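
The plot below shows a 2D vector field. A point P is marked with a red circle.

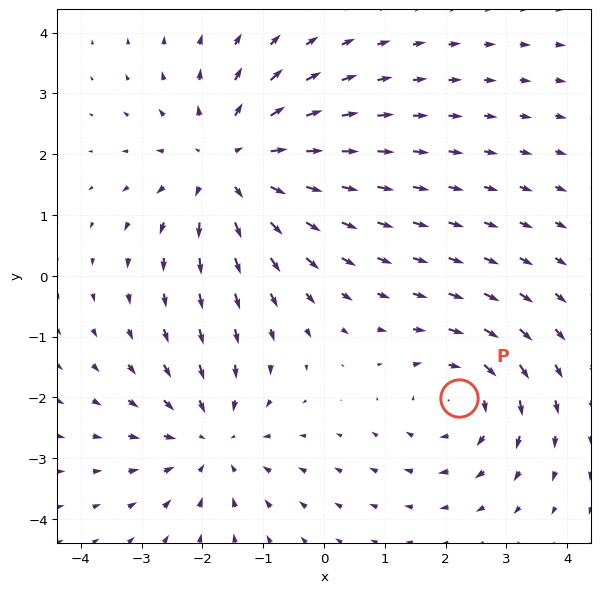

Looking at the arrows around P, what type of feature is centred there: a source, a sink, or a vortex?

vortex

At P (2.2, -2.0) the arrows circulate clockwise. Divergence ≈0, curl about -3 — near-zero divergence with nonzero curl is a vortex.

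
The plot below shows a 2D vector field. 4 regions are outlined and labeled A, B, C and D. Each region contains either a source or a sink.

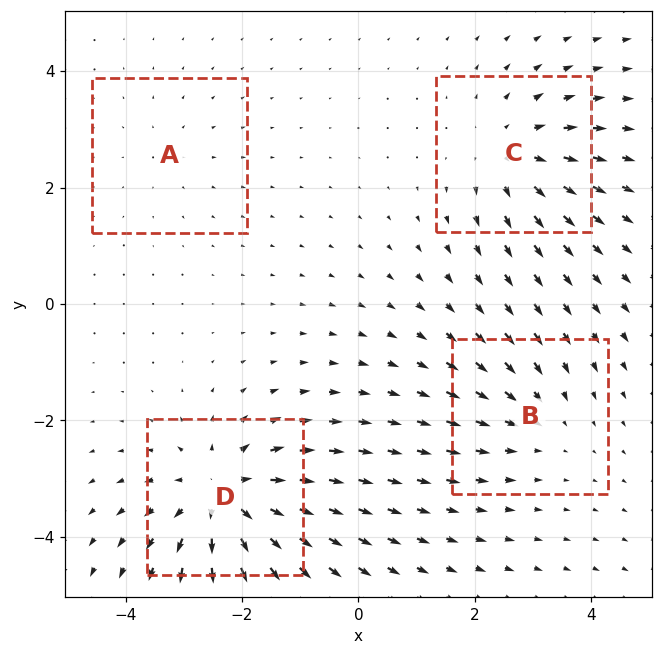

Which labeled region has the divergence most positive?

D

Divergence at each region's feature centre — A: about +2, B: about -3, C: about +5, D: about +7. Region D is most positive.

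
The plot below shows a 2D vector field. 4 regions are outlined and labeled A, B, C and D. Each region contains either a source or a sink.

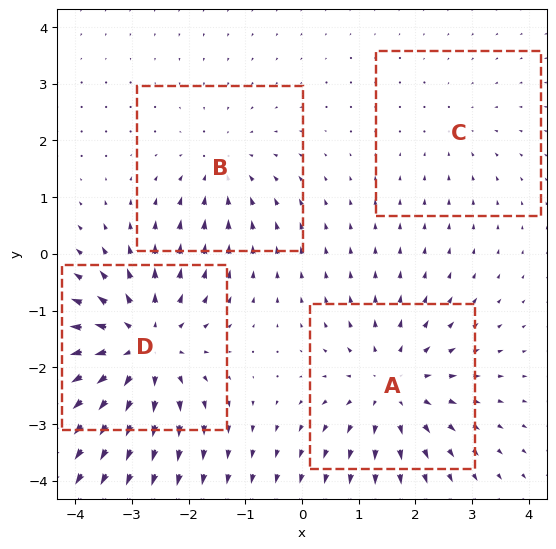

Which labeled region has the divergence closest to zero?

C

Divergence at each region's feature centre — A: about +4, B: about -3, C: about -2, D: about +6. Region C is closest to zero.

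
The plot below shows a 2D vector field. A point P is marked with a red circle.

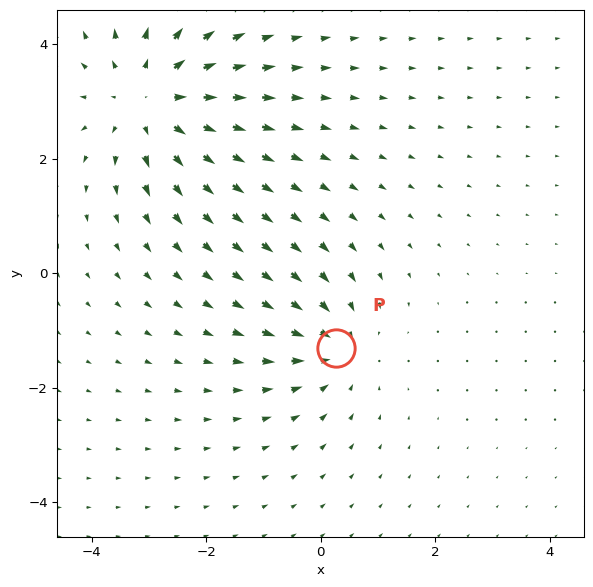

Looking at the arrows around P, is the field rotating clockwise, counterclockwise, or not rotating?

not rotating

Near P at (0.3, -1.3) the arrows show no circulation. The curl there is ≈0.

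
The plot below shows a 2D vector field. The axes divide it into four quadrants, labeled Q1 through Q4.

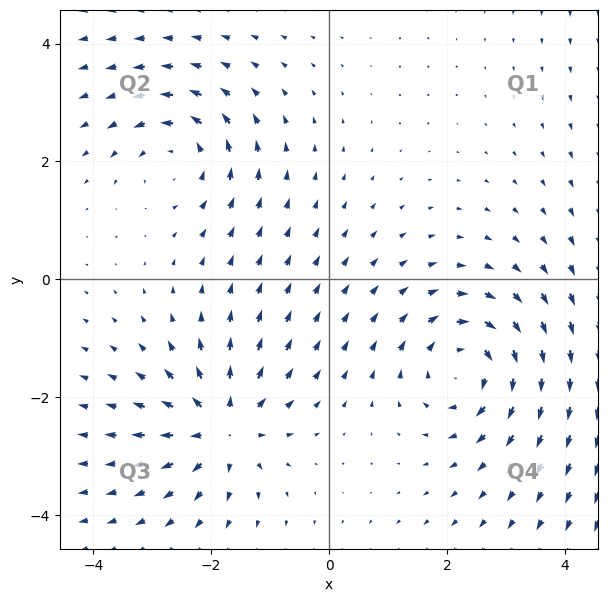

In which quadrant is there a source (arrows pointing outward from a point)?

The source sits at approximately (-1.8, -2.5), which lies in quadrant Q3. The divergence there is about +5, positive as expected for a source.

Q3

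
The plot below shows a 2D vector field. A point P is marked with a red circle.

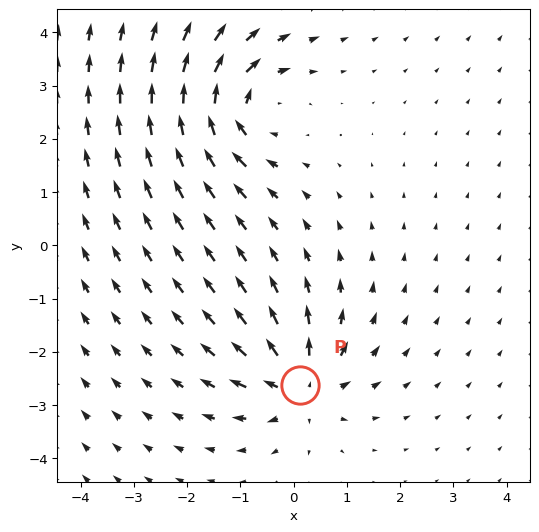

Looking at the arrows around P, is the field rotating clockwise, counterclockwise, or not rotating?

Near P at (0.1, -2.6) the arrows show no circulation. The curl there is ≈0.

not rotating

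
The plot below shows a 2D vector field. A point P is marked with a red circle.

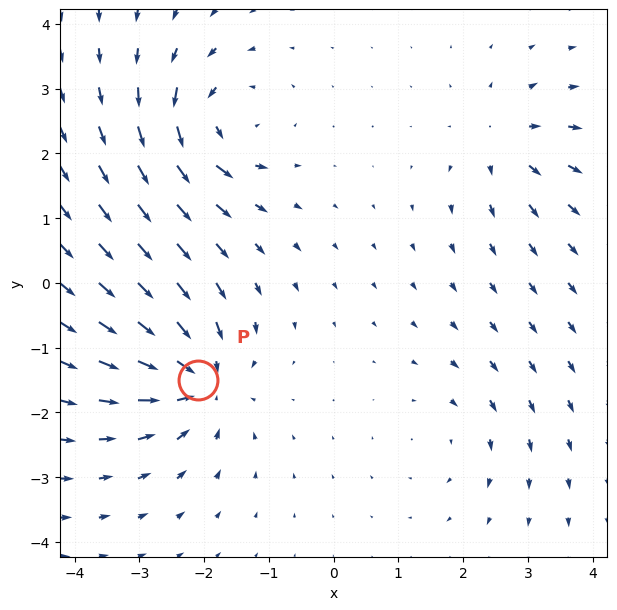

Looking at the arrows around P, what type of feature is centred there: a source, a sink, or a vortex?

sink

At P (-2.1, -1.5) the arrows converge inward. Divergence about -6, curl ≈0 — negative divergence with near-zero curl is a sink.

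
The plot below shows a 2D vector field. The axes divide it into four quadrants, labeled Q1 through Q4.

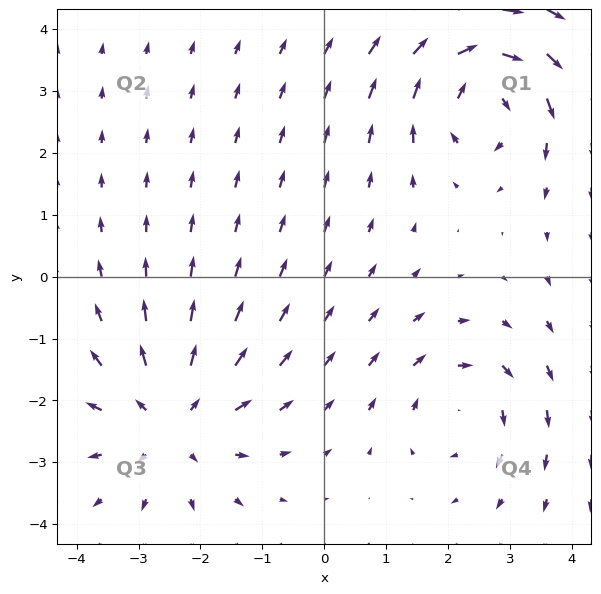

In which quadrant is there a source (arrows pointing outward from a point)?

The source sits at approximately (-2.5, -2.3), which lies in quadrant Q3. The divergence there is about +4, positive as expected for a source.

Q3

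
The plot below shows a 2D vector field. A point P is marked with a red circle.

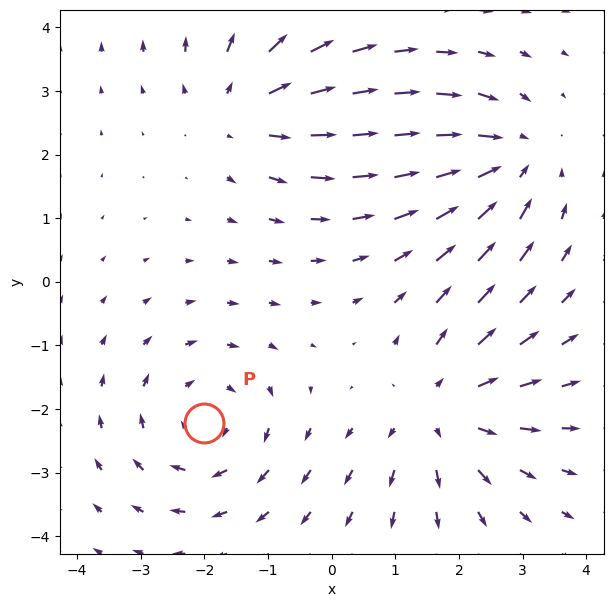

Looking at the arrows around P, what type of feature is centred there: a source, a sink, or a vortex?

vortex

At P (-2.0, -2.2) the arrows circulate clockwise. Divergence ≈0, curl about -3 — near-zero divergence with nonzero curl is a vortex.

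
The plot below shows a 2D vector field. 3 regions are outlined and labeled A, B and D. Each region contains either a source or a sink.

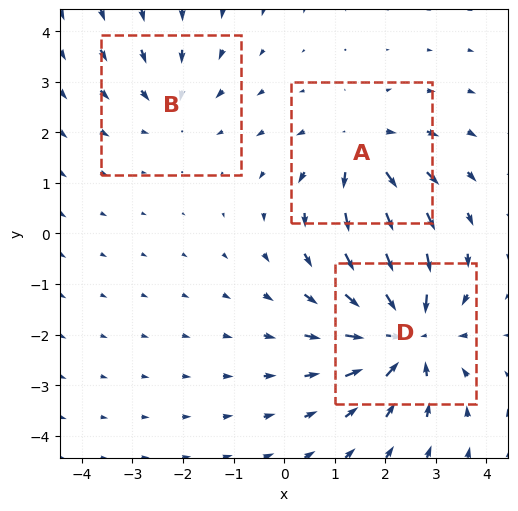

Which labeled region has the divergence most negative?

Divergence at each region's feature centre — A: about +3, B: about -2, D: about -5. Region D is most negative.

D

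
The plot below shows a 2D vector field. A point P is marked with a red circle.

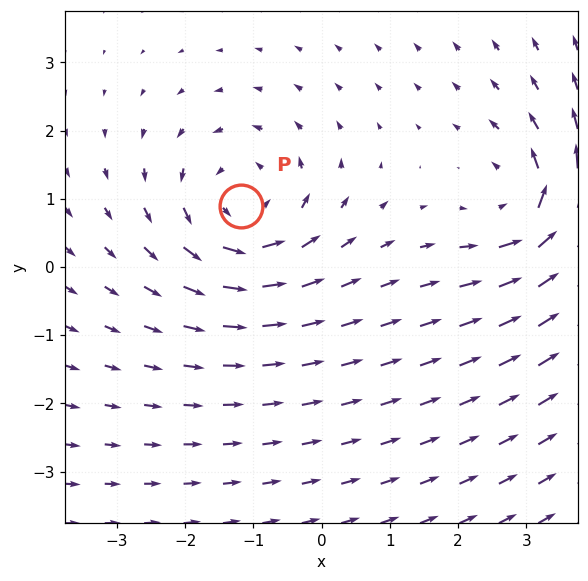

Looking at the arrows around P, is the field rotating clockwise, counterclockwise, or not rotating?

counterclockwise

Near P at (-1.2, 0.9) the arrows circulate counterclockwise. The curl (z-component) there is about +4; positive curl means counterclockwise rotation.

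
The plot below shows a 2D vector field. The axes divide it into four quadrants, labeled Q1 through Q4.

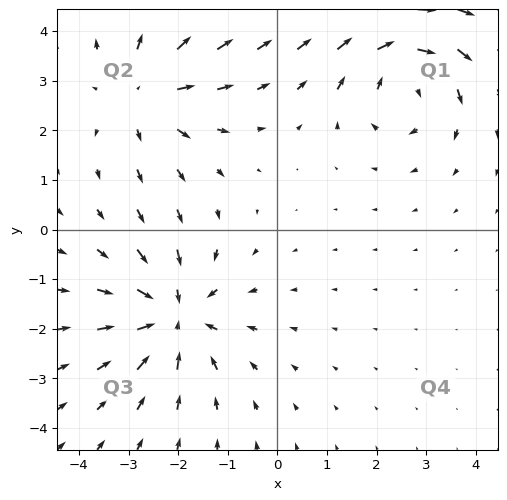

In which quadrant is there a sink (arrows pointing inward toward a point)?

Q3

The sink sits at approximately (-2.1, -1.7), which lies in quadrant Q3. The divergence there is about -4, negative as expected for a sink.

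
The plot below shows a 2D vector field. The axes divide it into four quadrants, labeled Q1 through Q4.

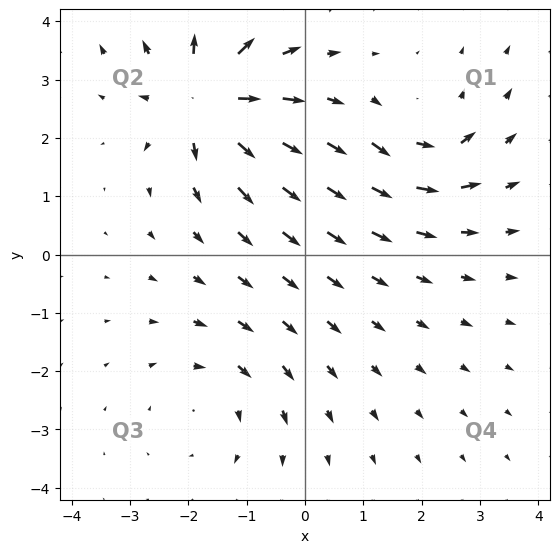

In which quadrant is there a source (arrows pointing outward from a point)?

The source sits at approximately (-1.7, 2.7), which lies in quadrant Q2. The divergence there is about +6, positive as expected for a source.

Q2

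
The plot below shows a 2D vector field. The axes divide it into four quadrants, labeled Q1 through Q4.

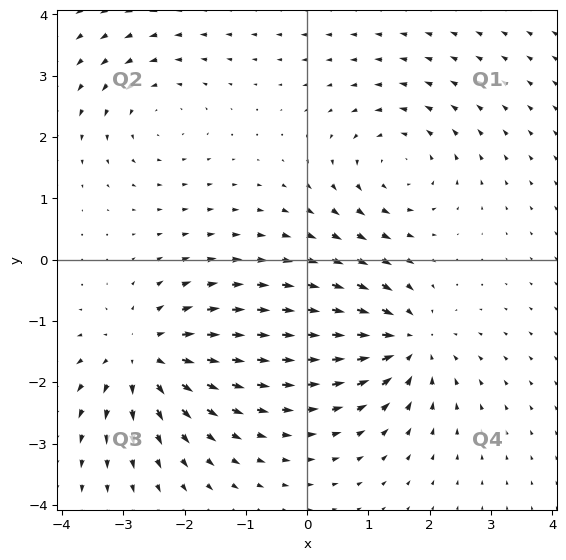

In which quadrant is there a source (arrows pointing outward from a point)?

Q3

The source sits at approximately (-2.7, -1.6), which lies in quadrant Q3. The divergence there is about +5, positive as expected for a source.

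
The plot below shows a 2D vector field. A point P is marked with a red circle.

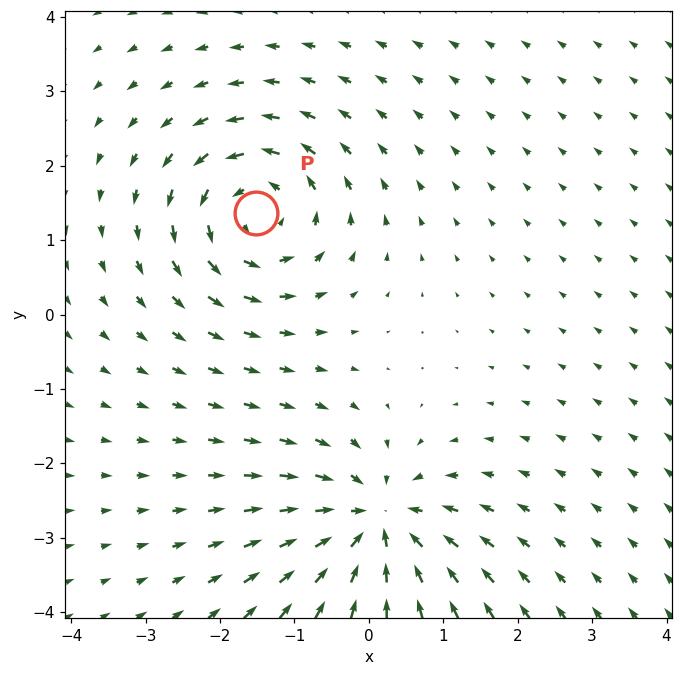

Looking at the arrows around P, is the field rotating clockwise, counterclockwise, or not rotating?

Near P at (-1.5, 1.4) the arrows circulate counterclockwise. The curl (z-component) there is about +5; positive curl means counterclockwise rotation.

counterclockwise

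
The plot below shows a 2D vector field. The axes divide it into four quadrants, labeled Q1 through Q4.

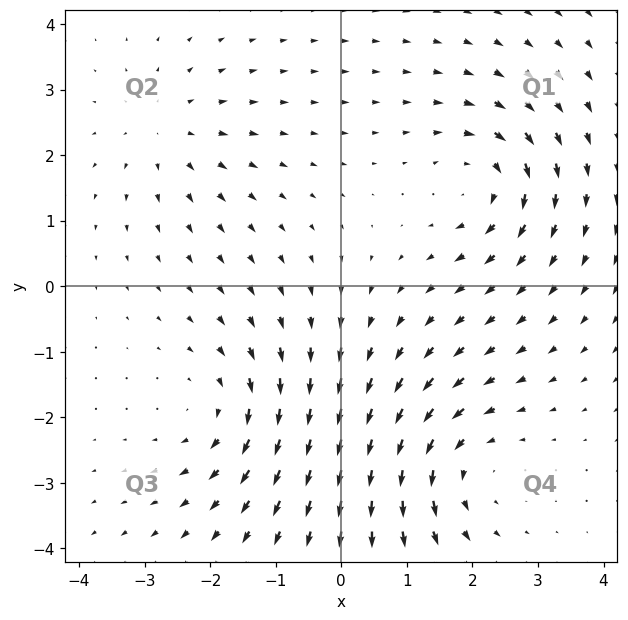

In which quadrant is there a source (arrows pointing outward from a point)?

Q2

The source sits at approximately (-2.7, 2.4), which lies in quadrant Q2. The divergence there is about +2, positive as expected for a source.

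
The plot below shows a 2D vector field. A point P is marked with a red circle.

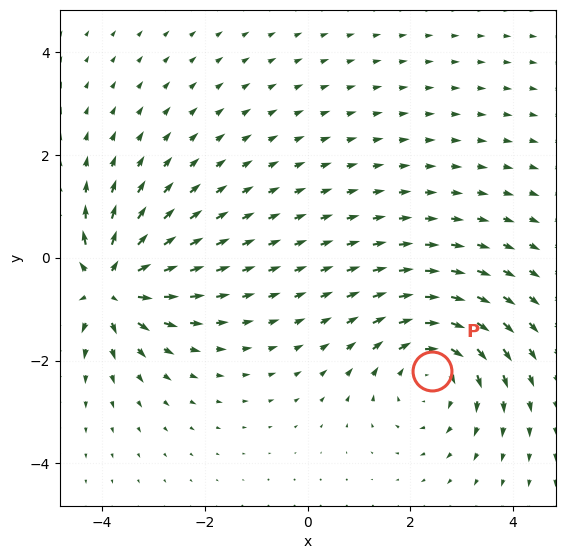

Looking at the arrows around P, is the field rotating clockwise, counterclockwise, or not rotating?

Near P at (2.4, -2.2) the arrows circulate clockwise. The curl (z-component) there is about -4; negative curl means clockwise rotation.

clockwise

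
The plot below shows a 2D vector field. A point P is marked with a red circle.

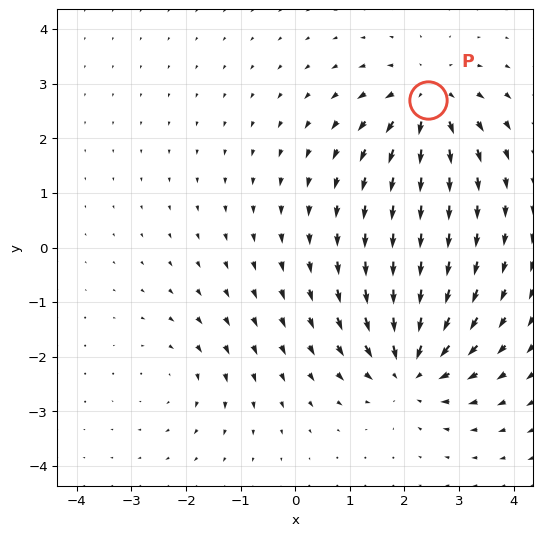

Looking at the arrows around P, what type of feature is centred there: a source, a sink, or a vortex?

At P (2.4, 2.7) the arrows spread outward. Divergence about +5, curl ≈0 — positive divergence with near-zero curl is a source.

source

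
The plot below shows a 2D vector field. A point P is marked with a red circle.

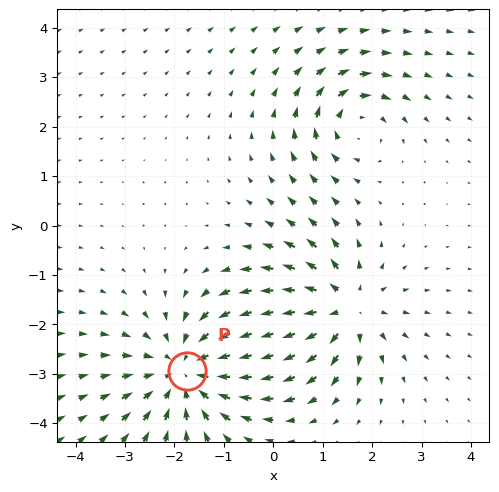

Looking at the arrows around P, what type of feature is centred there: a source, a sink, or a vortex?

sink

At P (-1.7, -2.9) the arrows converge inward. Divergence about -4, curl ≈0 — negative divergence with near-zero curl is a sink.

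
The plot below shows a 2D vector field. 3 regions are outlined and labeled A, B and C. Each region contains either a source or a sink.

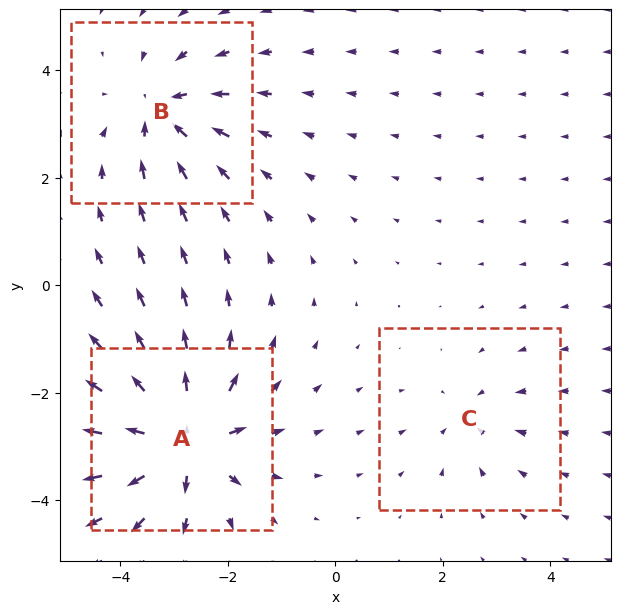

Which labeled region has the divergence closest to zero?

Divergence at each region's feature centre — A: about +6, B: about -4, C: about -2. Region C is closest to zero.

C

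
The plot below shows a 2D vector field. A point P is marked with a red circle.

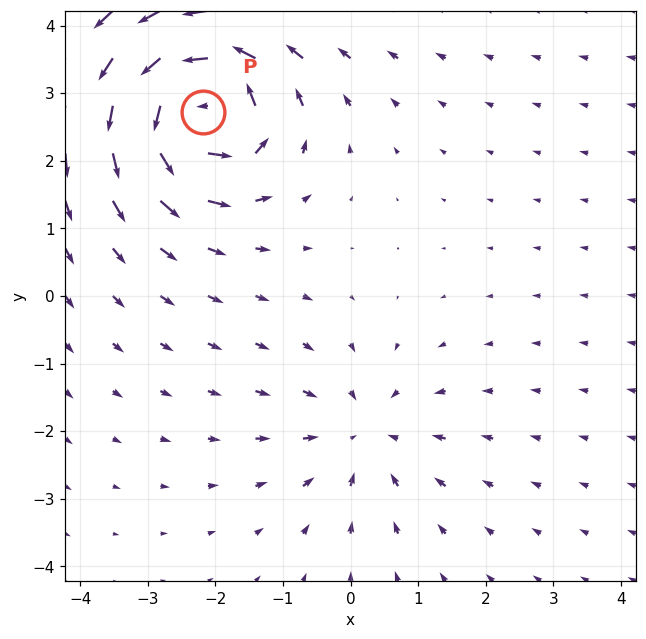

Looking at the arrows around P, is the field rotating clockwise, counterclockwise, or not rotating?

counterclockwise

Near P at (-2.2, 2.7) the arrows circulate counterclockwise. The curl (z-component) there is about +7; positive curl means counterclockwise rotation.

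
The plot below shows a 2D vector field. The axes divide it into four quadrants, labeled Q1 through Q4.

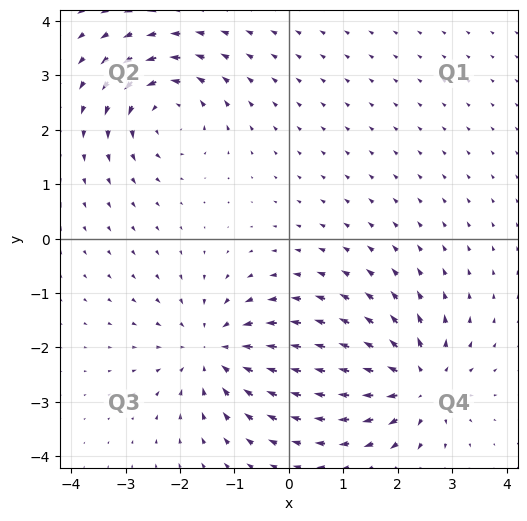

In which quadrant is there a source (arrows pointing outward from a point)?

The source sits at approximately (2.4, -2.7), which lies in quadrant Q4. The divergence there is about +5, positive as expected for a source.

Q4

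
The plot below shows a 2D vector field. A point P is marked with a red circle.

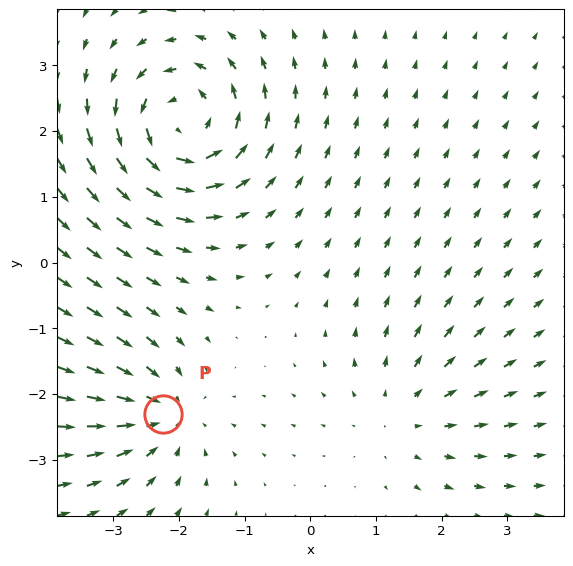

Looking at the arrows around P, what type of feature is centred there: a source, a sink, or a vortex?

At P (-2.2, -2.3) the arrows converge inward. Divergence about -3, curl ≈0 — negative divergence with near-zero curl is a sink.

sink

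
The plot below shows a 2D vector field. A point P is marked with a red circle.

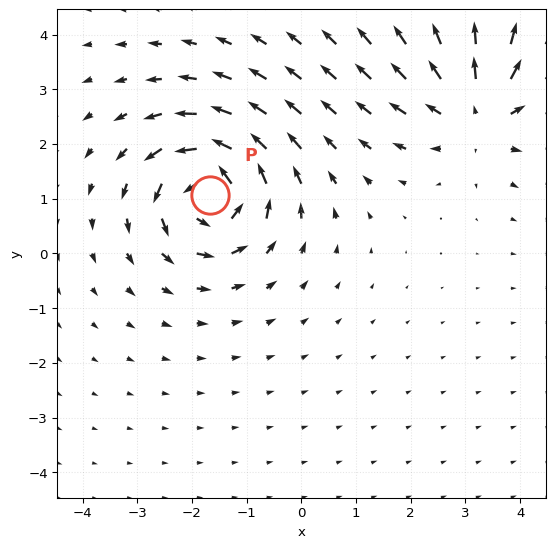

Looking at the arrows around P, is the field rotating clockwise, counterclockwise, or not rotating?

Near P at (-1.7, 1.1) the arrows circulate counterclockwise. The curl (z-component) there is about +7; positive curl means counterclockwise rotation.

counterclockwise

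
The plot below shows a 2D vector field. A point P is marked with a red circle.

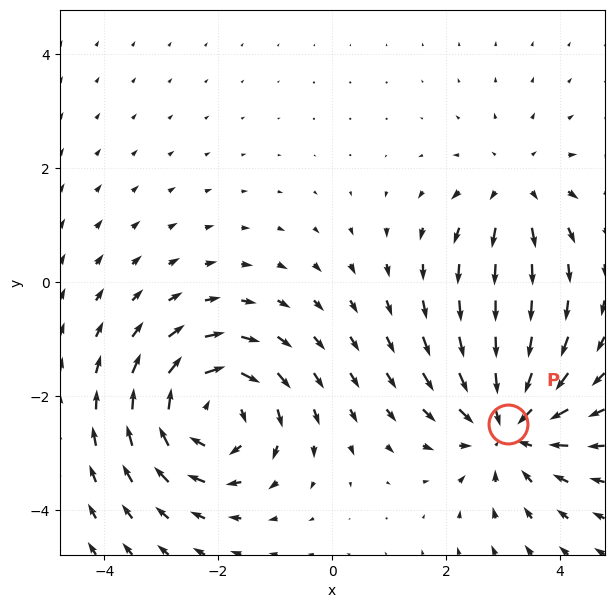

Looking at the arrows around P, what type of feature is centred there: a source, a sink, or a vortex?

sink

At P (3.1, -2.5) the arrows converge inward. Divergence about -4, curl ≈0 — negative divergence with near-zero curl is a sink.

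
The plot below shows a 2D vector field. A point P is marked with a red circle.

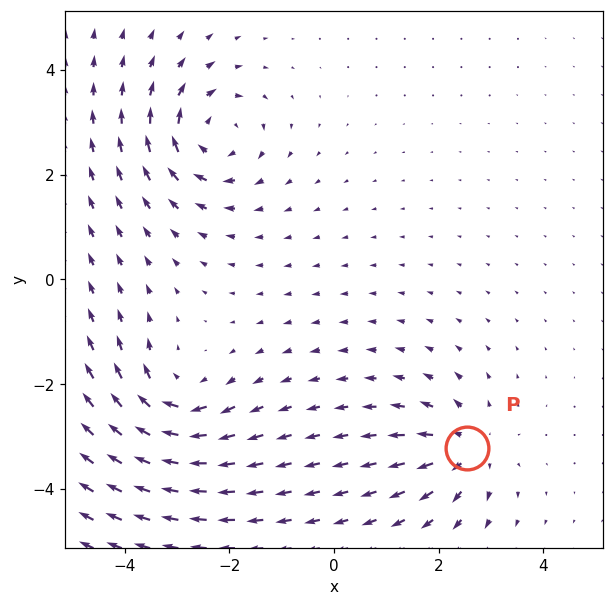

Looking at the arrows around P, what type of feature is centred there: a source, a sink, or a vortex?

source

At P (2.5, -3.2) the arrows spread outward. Divergence about +4, curl ≈0 — positive divergence with near-zero curl is a source.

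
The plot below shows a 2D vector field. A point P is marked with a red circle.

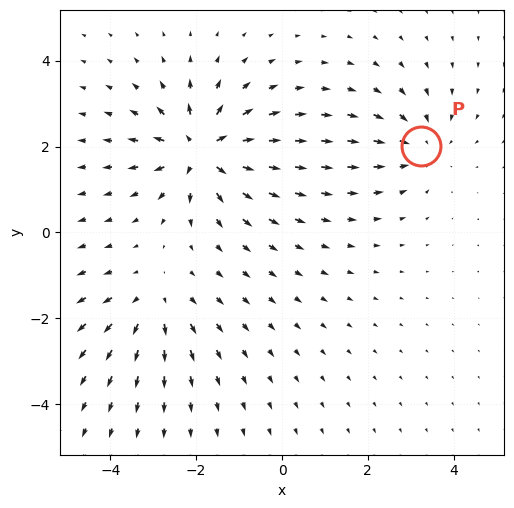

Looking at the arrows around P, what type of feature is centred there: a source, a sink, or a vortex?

sink

At P (3.2, 2.0) the arrows converge inward. Divergence about -3, curl ≈0 — negative divergence with near-zero curl is a sink.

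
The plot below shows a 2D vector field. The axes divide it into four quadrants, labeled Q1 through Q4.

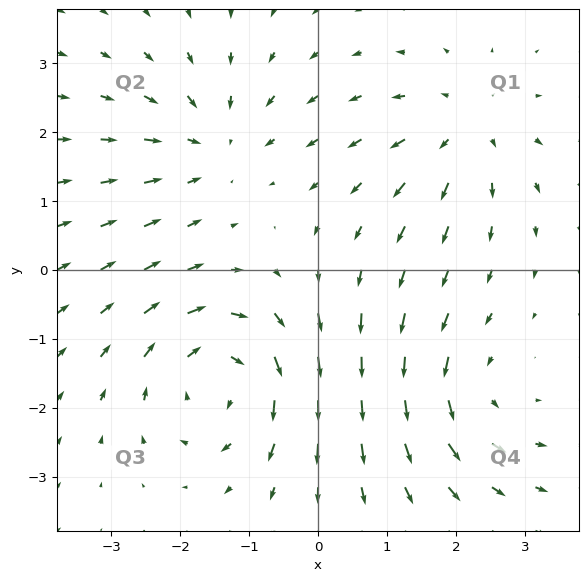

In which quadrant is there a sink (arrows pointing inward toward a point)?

Q2

The sink sits at approximately (-1.5, 1.8), which lies in quadrant Q2. The divergence there is about -3, negative as expected for a sink.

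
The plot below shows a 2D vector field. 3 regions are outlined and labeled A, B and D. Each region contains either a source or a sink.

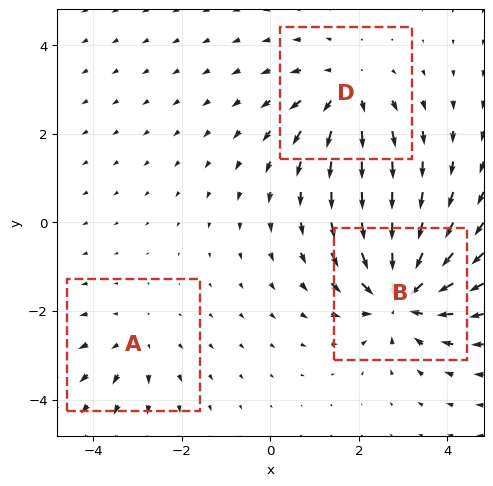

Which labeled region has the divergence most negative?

B

Divergence at each region's feature centre — A: about +2, B: about -5, D: about +3. Region B is most negative.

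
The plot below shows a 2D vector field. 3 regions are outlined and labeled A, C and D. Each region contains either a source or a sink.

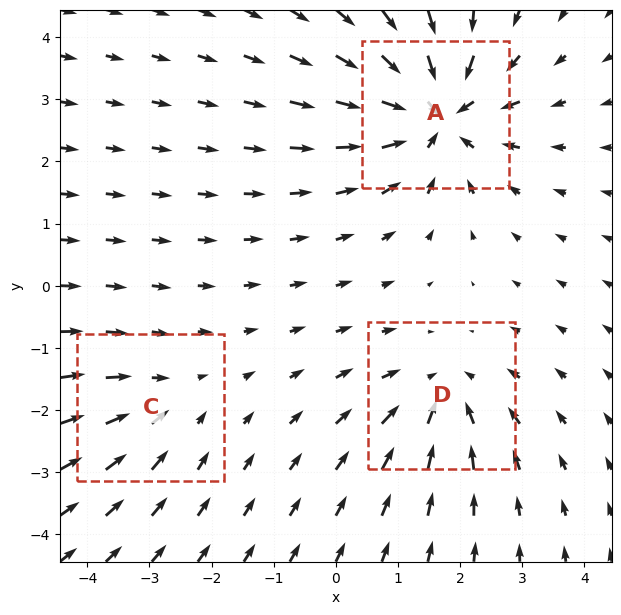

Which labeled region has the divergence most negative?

A

Divergence at each region's feature centre — A: about -5, C: about -2, D: about -3. Region A is most negative.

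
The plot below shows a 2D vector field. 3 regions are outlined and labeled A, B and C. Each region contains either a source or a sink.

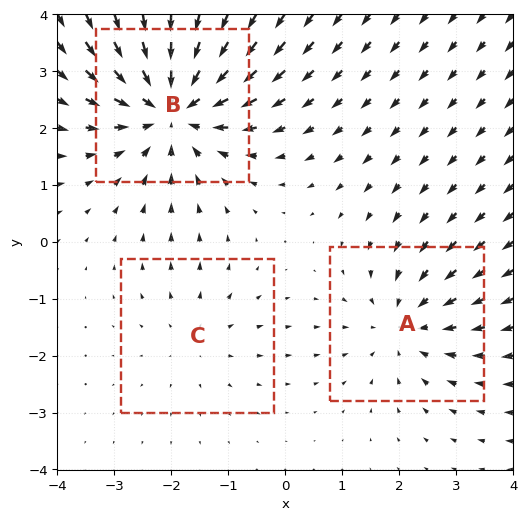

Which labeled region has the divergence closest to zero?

C

Divergence at each region's feature centre — A: about -3, B: about -5, C: about +2. Region C is closest to zero.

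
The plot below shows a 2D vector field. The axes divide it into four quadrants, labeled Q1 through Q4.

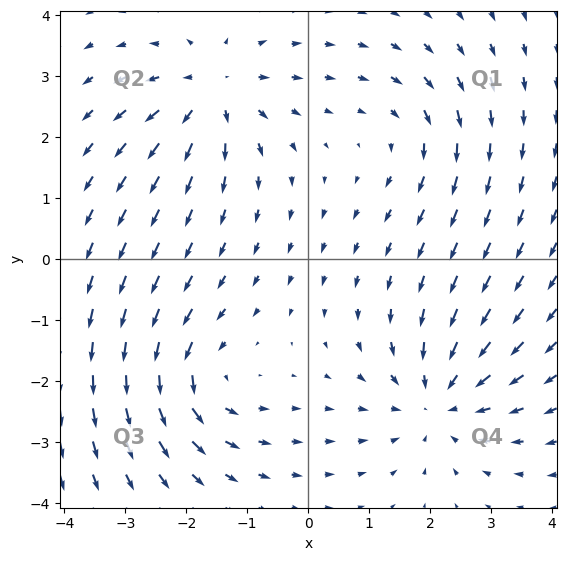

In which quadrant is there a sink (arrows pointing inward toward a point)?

Q4

The sink sits at approximately (2.1, -2.3), which lies in quadrant Q4. The divergence there is about -4, negative as expected for a sink.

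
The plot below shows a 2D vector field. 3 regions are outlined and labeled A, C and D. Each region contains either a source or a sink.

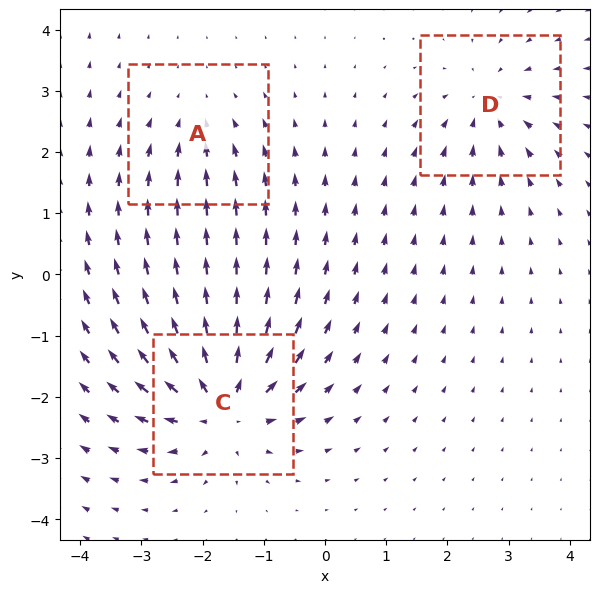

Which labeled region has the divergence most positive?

C

Divergence at each region's feature centre — A: about -2, C: about +6, D: about -4. Region C is most positive.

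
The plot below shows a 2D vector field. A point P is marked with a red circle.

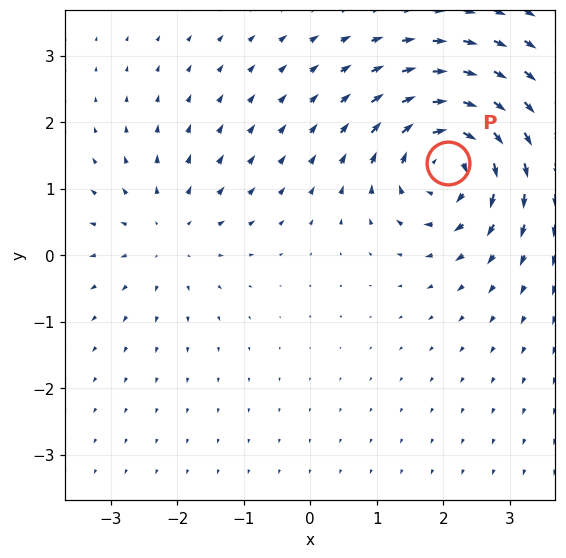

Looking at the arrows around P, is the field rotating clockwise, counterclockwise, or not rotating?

Near P at (2.1, 1.4) the arrows circulate clockwise. The curl (z-component) there is about -6; negative curl means clockwise rotation.

clockwise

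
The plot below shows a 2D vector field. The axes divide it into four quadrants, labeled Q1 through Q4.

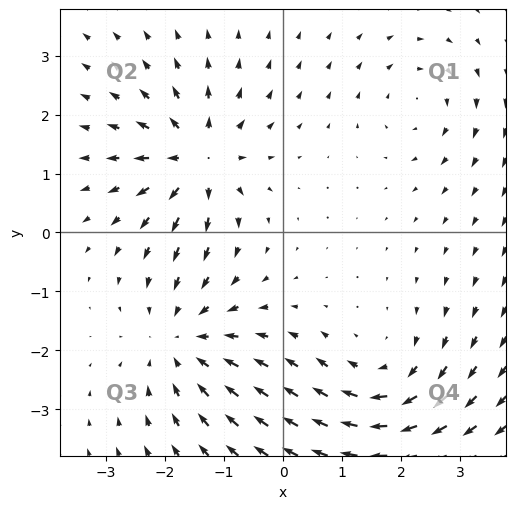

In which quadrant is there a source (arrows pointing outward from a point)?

Q2

The source sits at approximately (-1.5, 1.2), which lies in quadrant Q2. The divergence there is about +6, positive as expected for a source.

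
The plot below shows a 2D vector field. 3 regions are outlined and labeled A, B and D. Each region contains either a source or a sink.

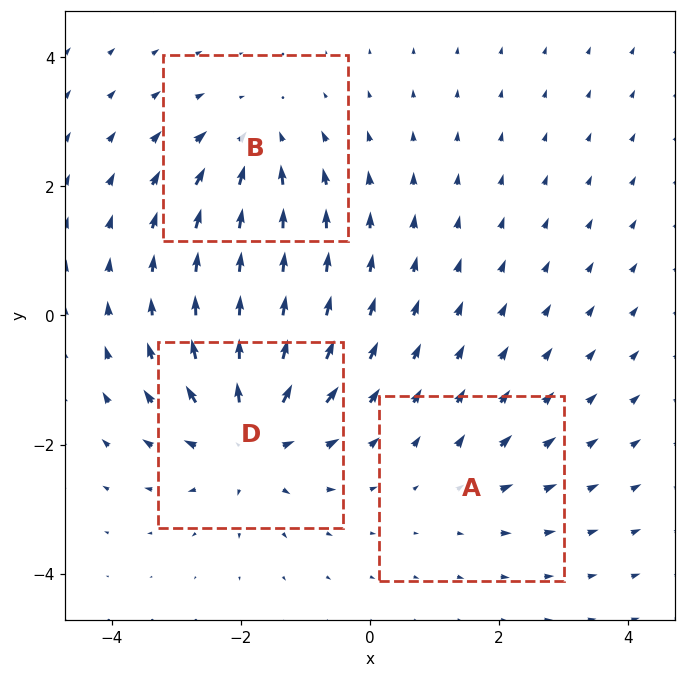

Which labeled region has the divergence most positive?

D

Divergence at each region's feature centre — A: about +2, B: about -3, D: about +5. Region D is most positive.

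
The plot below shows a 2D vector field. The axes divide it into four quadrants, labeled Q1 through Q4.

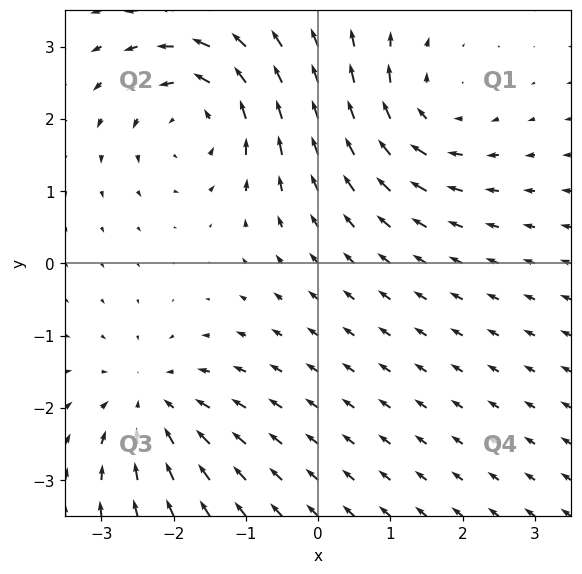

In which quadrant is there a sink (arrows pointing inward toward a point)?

Q3

The sink sits at approximately (-2.3, -1.9), which lies in quadrant Q3. The divergence there is about -3, negative as expected for a sink.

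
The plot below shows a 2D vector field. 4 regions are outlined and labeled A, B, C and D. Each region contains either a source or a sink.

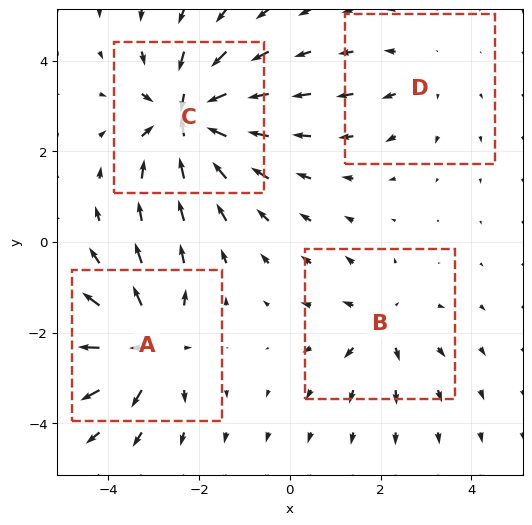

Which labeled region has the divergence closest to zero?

Divergence at each region's feature centre — A: about +6, B: about +4, C: about -7, D: about +2. Region D is closest to zero.

D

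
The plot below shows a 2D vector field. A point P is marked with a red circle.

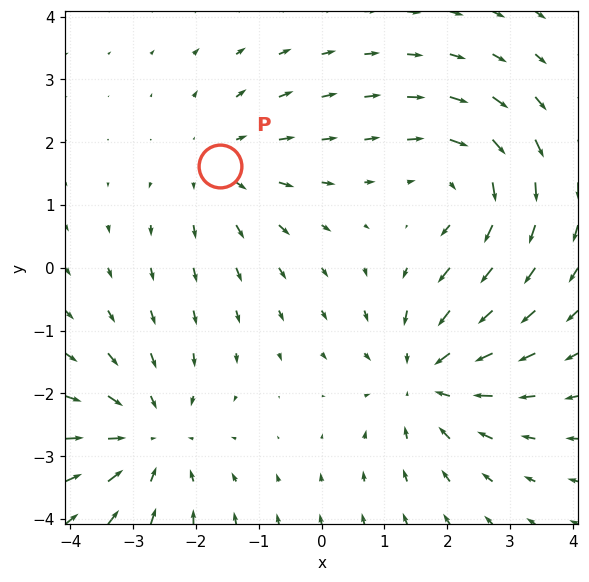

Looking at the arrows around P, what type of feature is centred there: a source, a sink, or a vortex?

At P (-1.6, 1.6) the arrows spread outward. Divergence about +3, curl ≈0 — positive divergence with near-zero curl is a source.

source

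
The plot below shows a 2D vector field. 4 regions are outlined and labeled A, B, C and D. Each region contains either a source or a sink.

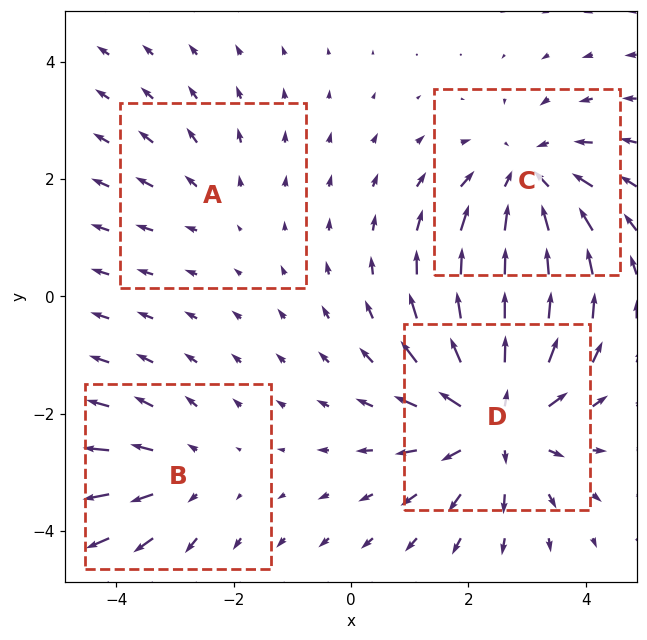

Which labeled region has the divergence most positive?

D

Divergence at each region's feature centre — A: about +2, B: about +3, C: about -4, D: about +6. Region D is most positive.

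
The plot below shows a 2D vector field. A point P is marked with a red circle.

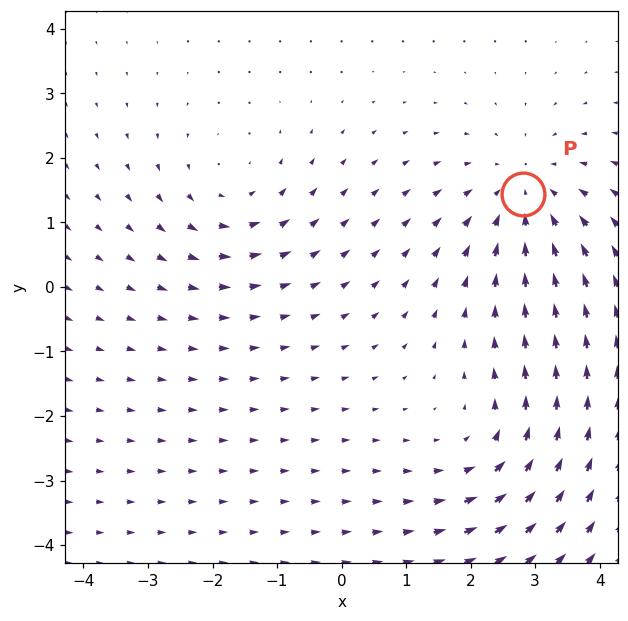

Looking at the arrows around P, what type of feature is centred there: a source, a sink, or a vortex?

At P (2.8, 1.4) the arrows converge inward. Divergence about -4, curl ≈0 — negative divergence with near-zero curl is a sink.

sink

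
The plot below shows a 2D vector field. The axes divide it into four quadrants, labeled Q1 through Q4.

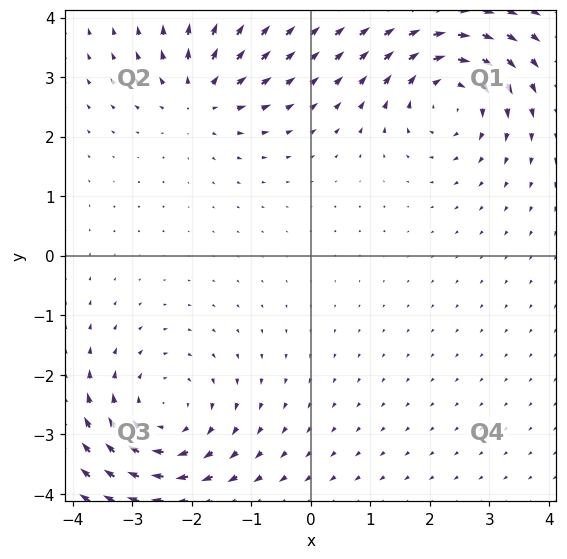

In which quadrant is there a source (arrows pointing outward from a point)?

Q2

The source sits at approximately (-1.8, 2.7), which lies in quadrant Q2. The divergence there is about +4, positive as expected for a source.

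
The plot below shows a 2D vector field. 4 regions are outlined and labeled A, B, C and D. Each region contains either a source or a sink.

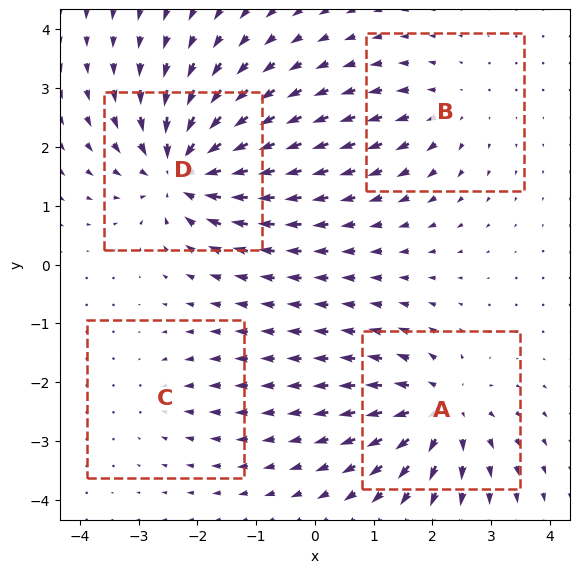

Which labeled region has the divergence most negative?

D

Divergence at each region's feature centre — A: about +6, B: about +3, C: about -2, D: about -8. Region D is most negative.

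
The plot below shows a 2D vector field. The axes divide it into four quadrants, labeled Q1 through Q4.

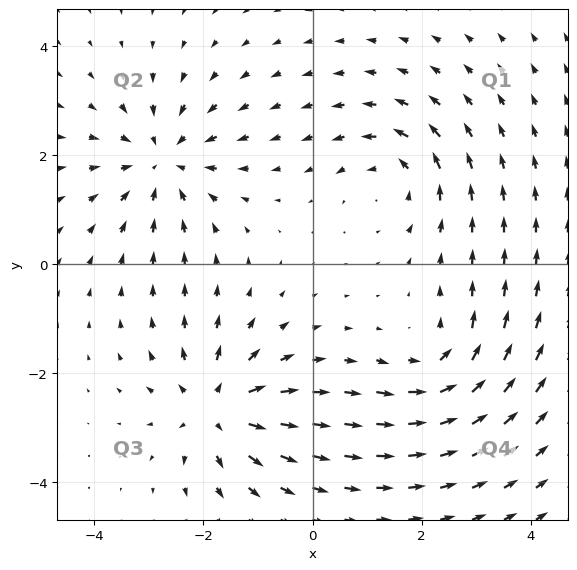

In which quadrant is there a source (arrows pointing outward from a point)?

The source sits at approximately (-1.7, -2.6), which lies in quadrant Q3. The divergence there is about +5, positive as expected for a source.

Q3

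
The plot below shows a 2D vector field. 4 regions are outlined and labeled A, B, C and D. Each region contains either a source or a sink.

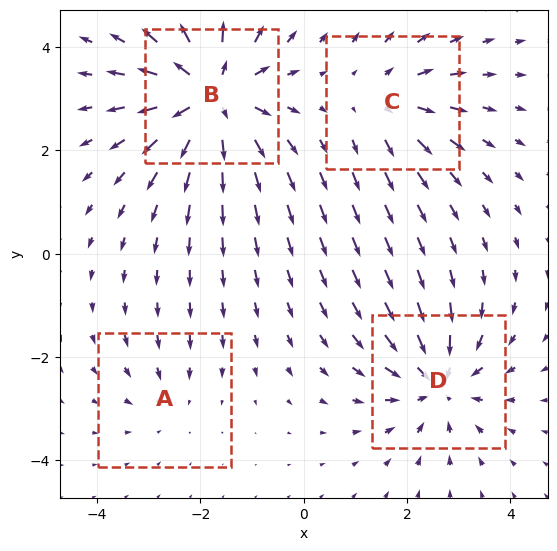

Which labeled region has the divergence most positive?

Divergence at each region's feature centre — A: about -2, B: about +7, C: about +3, D: about -5. Region B is most positive.

B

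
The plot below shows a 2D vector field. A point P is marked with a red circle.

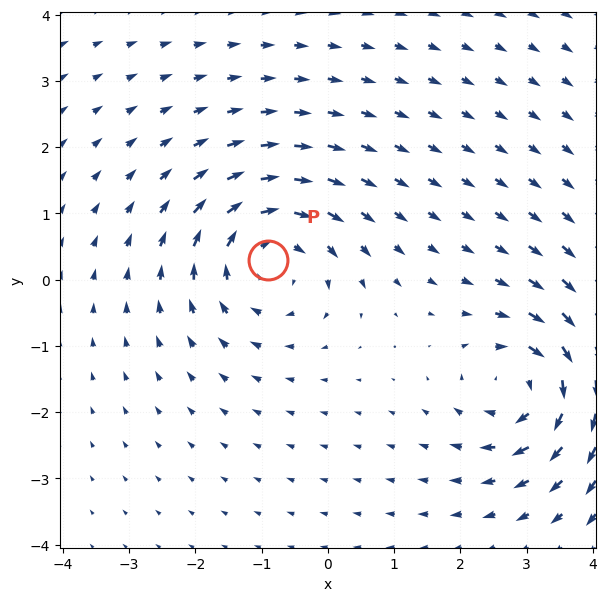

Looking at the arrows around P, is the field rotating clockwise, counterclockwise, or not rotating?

clockwise

Near P at (-0.9, 0.3) the arrows circulate clockwise. The curl (z-component) there is about -5; negative curl means clockwise rotation.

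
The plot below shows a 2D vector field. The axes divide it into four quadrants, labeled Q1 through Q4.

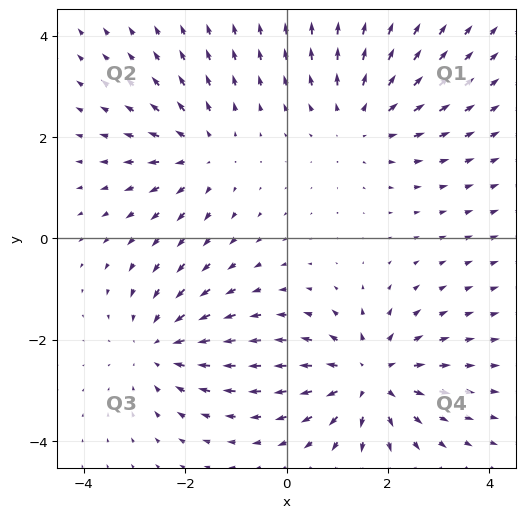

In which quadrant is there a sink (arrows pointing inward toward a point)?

The sink sits at approximately (-2.5, -2.1), which lies in quadrant Q3. The divergence there is about -3, negative as expected for a sink.

Q3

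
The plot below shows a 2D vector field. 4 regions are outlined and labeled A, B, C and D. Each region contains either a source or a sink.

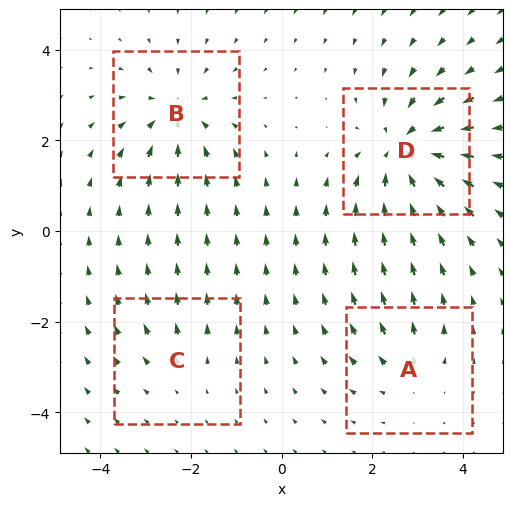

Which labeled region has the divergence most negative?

D

Divergence at each region's feature centre — A: about +3, B: about -5, C: about +2, D: about -6. Region D is most negative.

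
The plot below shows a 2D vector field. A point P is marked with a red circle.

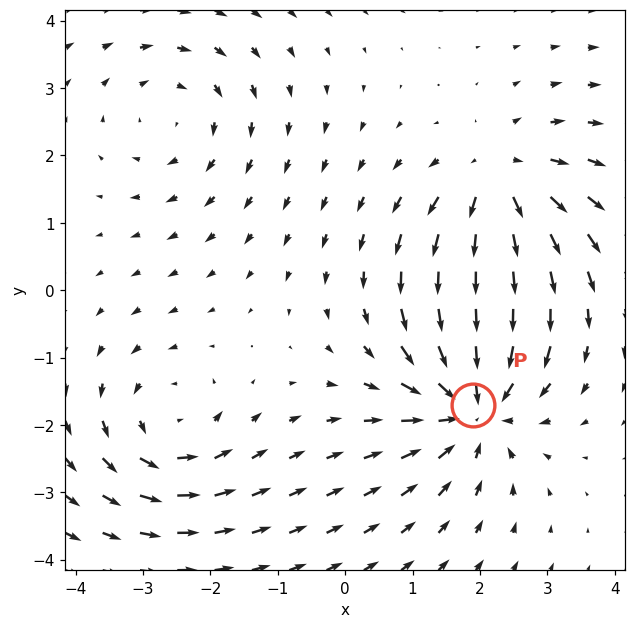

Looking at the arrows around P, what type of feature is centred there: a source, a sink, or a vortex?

At P (1.9, -1.7) the arrows converge inward. Divergence about -5, curl ≈0 — negative divergence with near-zero curl is a sink.

sink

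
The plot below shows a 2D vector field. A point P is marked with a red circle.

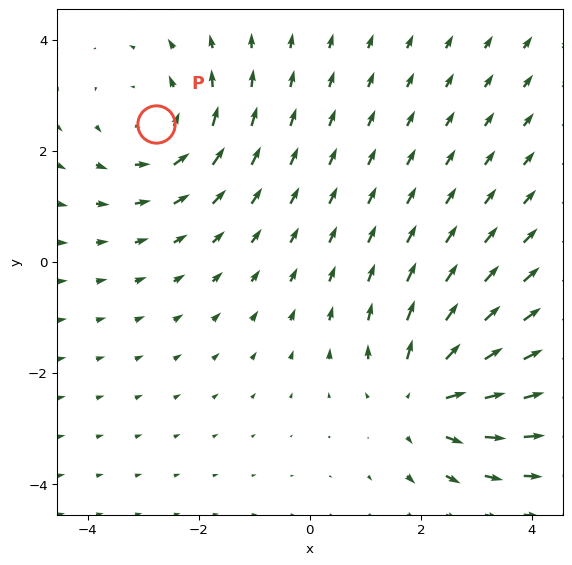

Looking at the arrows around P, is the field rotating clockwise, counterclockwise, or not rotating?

counterclockwise

Near P at (-2.8, 2.5) the arrows circulate counterclockwise. The curl (z-component) there is about +2; positive curl means counterclockwise rotation.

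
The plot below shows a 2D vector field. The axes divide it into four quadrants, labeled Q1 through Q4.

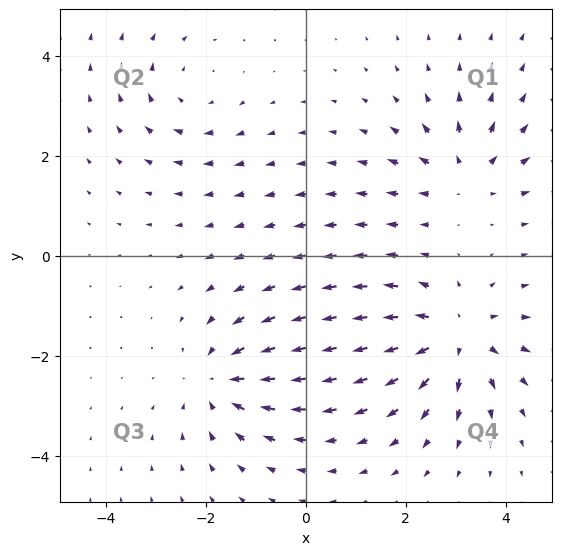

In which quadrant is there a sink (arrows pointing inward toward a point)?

The sink sits at approximately (-1.7, -2.5), which lies in quadrant Q3. The divergence there is about -4, negative as expected for a sink.

Q3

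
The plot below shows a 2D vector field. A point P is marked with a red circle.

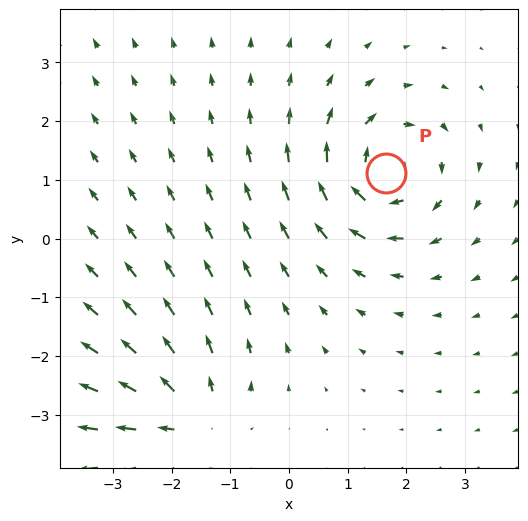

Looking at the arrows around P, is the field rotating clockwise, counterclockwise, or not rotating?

clockwise

Near P at (1.7, 1.1) the arrows circulate clockwise. The curl (z-component) there is about -5; negative curl means clockwise rotation.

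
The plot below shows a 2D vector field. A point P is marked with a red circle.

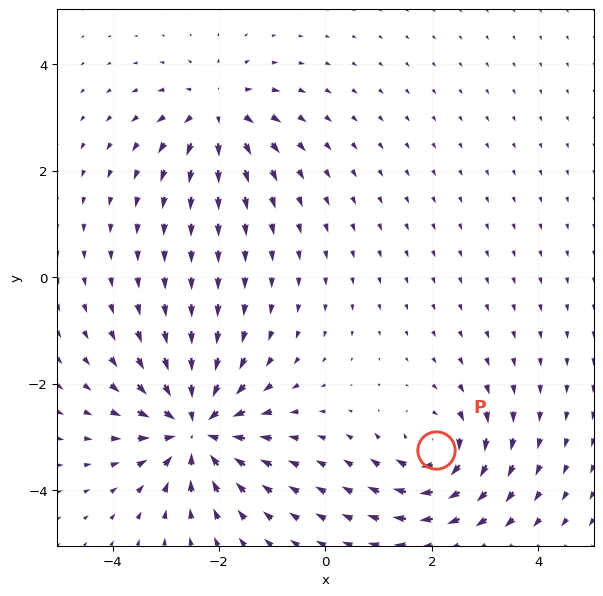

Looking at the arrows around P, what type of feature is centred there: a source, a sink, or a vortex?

At P (2.1, -3.2) the arrows circulate clockwise. Divergence ≈0, curl about -5 — near-zero divergence with nonzero curl is a vortex.

vortex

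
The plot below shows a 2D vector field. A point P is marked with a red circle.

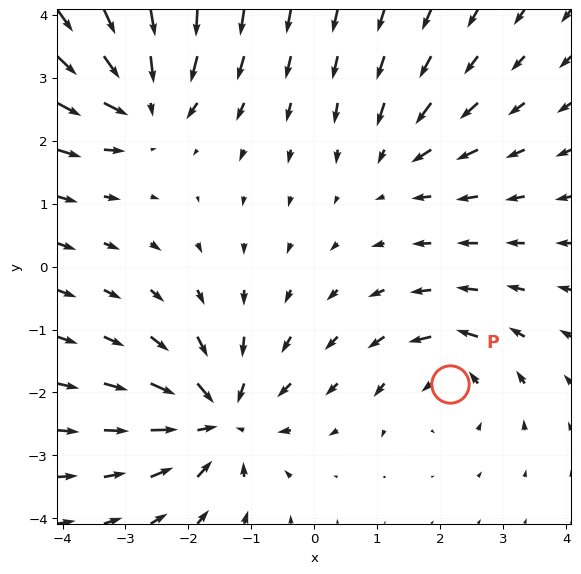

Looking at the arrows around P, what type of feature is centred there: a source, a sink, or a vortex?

At P (2.2, -1.9) the arrows circulate counterclockwise. Divergence ≈0, curl about +4 — near-zero divergence with nonzero curl is a vortex.

vortex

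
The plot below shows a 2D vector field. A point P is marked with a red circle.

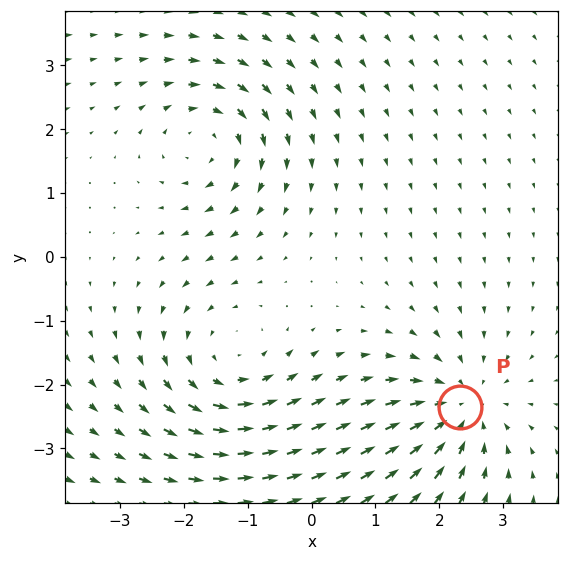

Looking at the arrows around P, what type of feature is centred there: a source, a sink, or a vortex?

At P (2.3, -2.4) the arrows converge inward. Divergence about -4, curl ≈0 — negative divergence with near-zero curl is a sink.

sink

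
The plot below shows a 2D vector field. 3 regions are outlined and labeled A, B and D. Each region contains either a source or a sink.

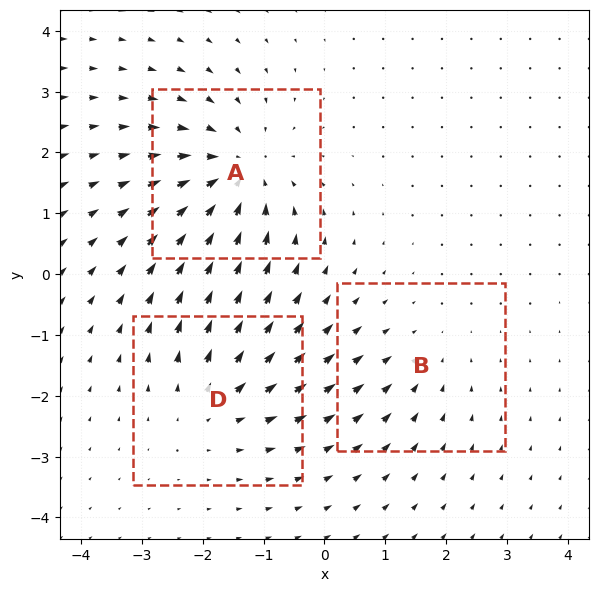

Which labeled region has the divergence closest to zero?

Divergence at each region's feature centre — A: about -4, B: about -2, D: about +3. Region B is closest to zero.

B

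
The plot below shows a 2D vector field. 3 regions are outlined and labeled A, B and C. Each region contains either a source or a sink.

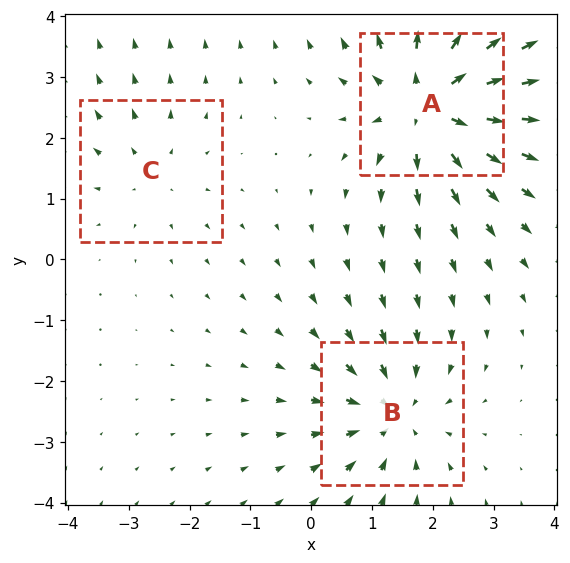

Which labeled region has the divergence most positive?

Divergence at each region's feature centre — A: about +5, B: about -3, C: about +2. Region A is most positive.

A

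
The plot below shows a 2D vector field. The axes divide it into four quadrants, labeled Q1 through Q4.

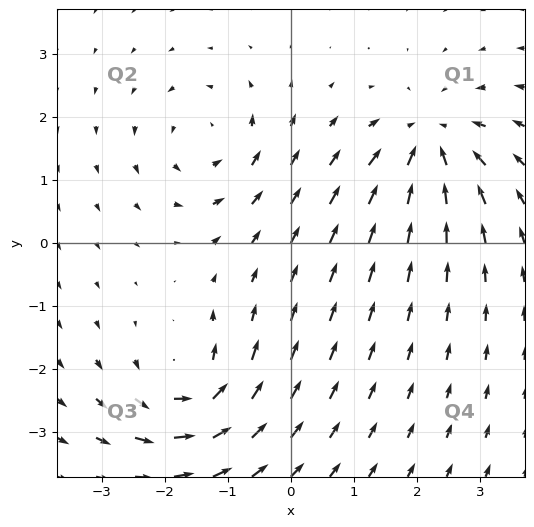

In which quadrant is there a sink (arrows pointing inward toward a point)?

The sink sits at approximately (2.2, 1.6), which lies in quadrant Q1. The divergence there is about -5, negative as expected for a sink.

Q1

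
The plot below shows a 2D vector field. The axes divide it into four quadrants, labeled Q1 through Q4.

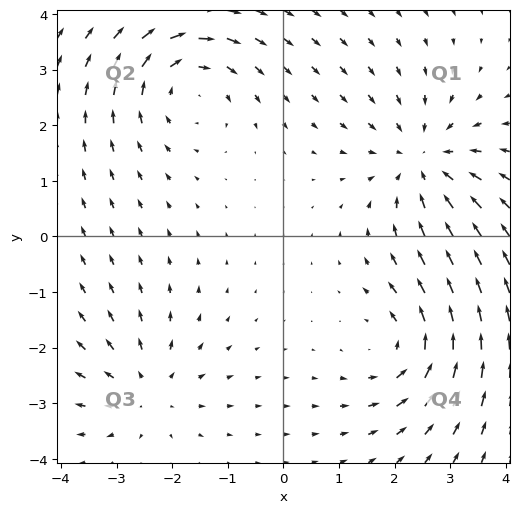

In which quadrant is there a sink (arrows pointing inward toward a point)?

The sink sits at approximately (2.5, 1.4), which lies in quadrant Q1. The divergence there is about -4, negative as expected for a sink.

Q1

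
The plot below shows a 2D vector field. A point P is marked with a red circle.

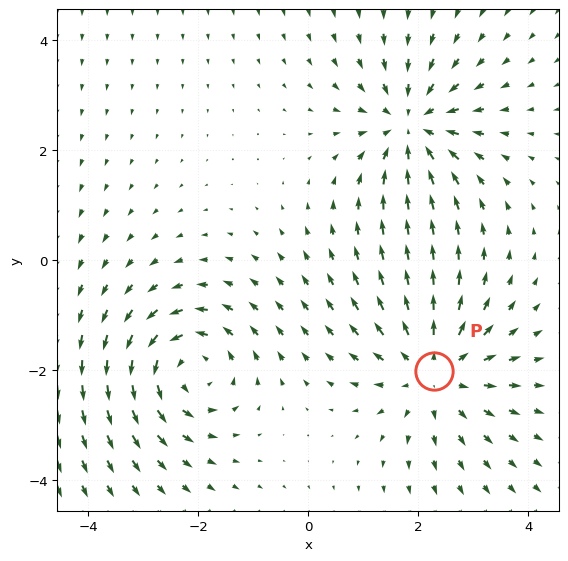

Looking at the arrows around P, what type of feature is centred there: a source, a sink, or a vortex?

source

At P (2.3, -2.0) the arrows spread outward. Divergence about +3, curl ≈0 — positive divergence with near-zero curl is a source.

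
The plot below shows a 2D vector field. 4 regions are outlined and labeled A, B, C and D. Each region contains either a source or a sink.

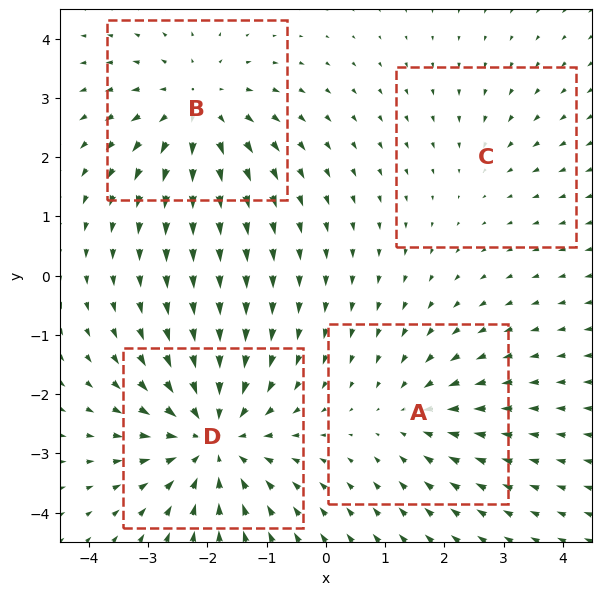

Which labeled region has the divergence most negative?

Divergence at each region's feature centre — A: about -3, B: about +5, C: about -2, D: about -6. Region D is most negative.

D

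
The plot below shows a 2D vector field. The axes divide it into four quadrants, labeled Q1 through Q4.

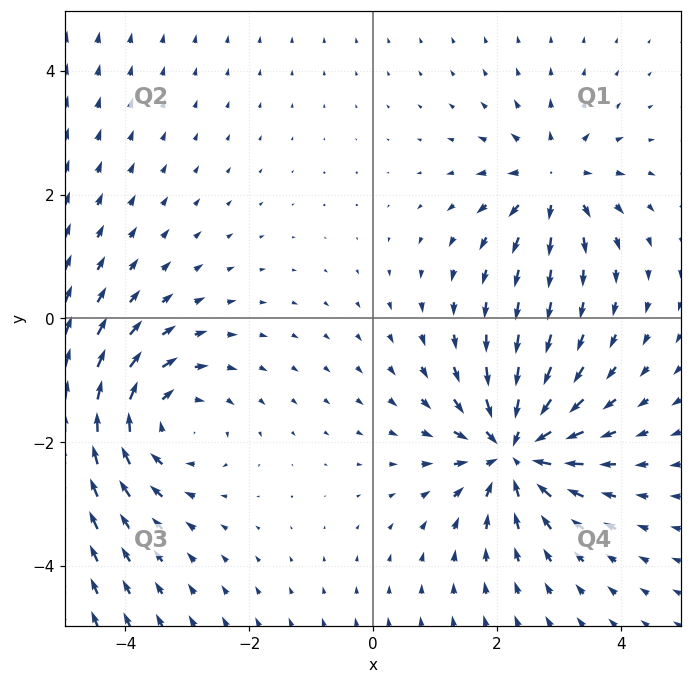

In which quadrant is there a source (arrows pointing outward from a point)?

Q1

The source sits at approximately (2.9, 2.2), which lies in quadrant Q1. The divergence there is about +4, positive as expected for a source.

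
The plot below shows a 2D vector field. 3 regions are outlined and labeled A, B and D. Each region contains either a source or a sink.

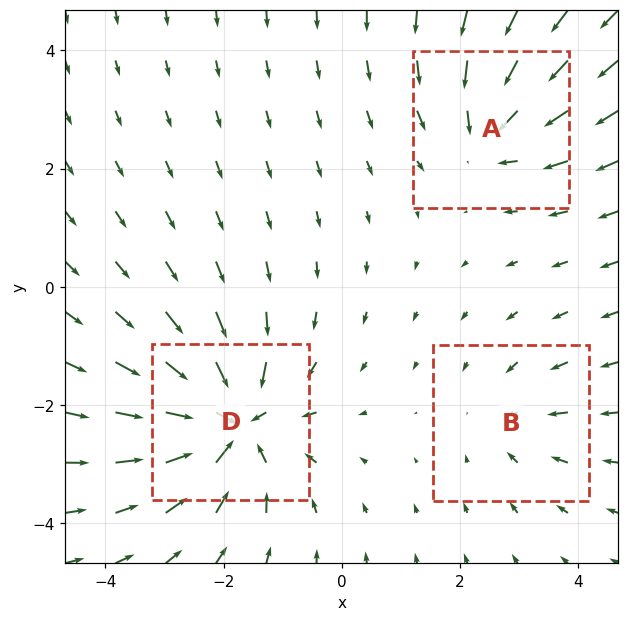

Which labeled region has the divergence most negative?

Divergence at each region's feature centre — A: about -3, B: about -2, D: about -5. Region D is most negative.

D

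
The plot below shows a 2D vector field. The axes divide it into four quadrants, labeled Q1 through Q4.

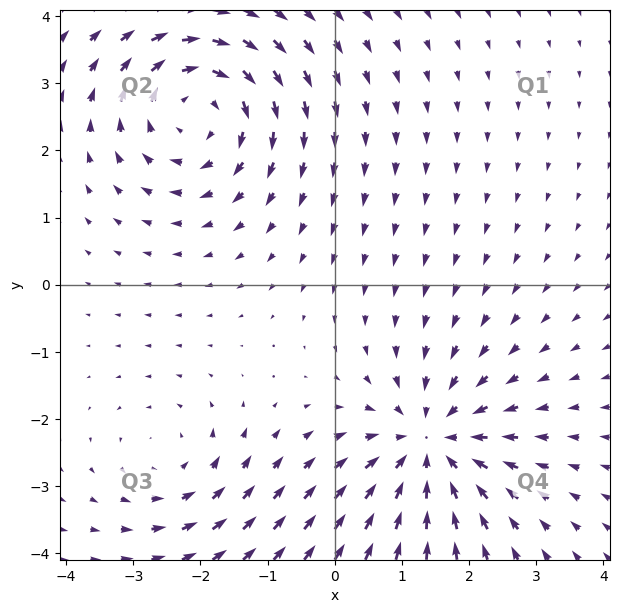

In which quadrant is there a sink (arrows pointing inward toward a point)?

Q4

The sink sits at approximately (1.4, -2.4), which lies in quadrant Q4. The divergence there is about -4, negative as expected for a sink.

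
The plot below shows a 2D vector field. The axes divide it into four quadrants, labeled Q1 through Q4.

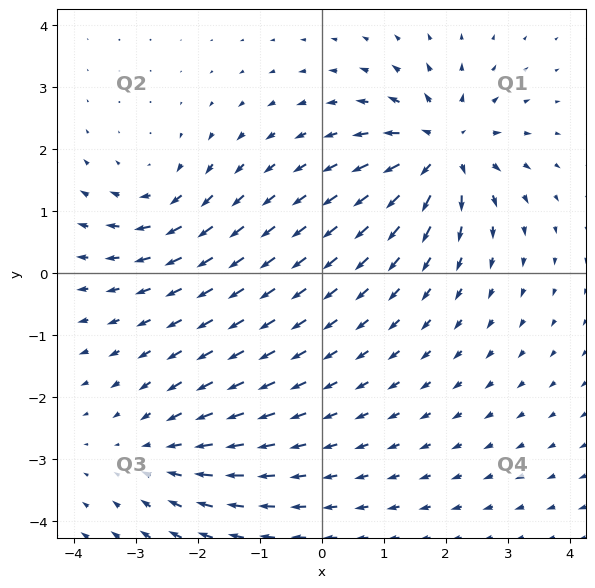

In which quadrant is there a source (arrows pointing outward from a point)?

The source sits at approximately (1.9, 2.0), which lies in quadrant Q1. The divergence there is about +7, positive as expected for a source.

Q1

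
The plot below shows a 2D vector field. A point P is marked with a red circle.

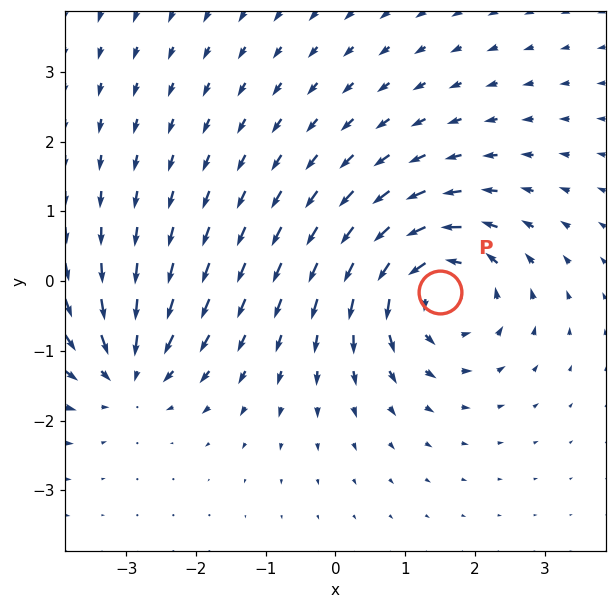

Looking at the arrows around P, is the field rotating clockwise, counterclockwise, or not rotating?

Near P at (1.5, -0.2) the arrows circulate counterclockwise. The curl (z-component) there is about +5; positive curl means counterclockwise rotation.

counterclockwise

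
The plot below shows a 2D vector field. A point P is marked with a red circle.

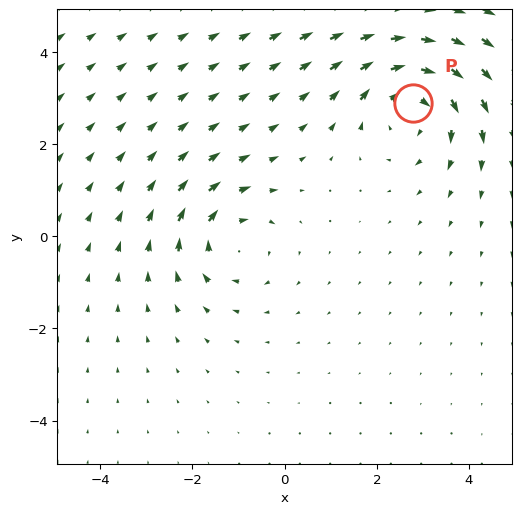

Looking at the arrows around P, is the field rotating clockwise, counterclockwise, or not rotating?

Near P at (2.8, 2.9) the arrows circulate clockwise. The curl (z-component) there is about -4; negative curl means clockwise rotation.

clockwise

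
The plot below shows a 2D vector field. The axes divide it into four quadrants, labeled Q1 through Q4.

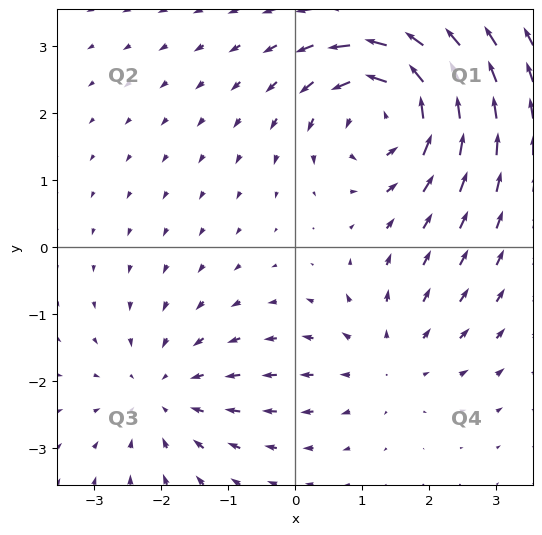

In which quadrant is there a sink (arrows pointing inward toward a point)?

The sink sits at approximately (-2.0, -2.2), which lies in quadrant Q3. The divergence there is about -3, negative as expected for a sink.

Q3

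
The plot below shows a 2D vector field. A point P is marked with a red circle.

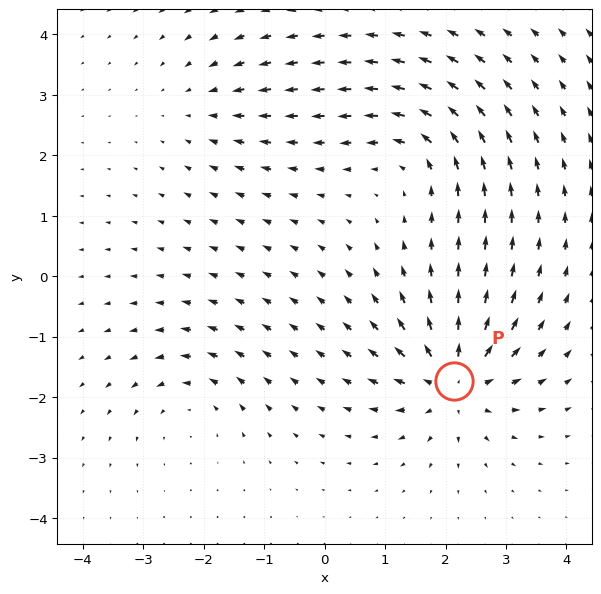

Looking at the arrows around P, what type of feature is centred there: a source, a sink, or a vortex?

source

At P (2.1, -1.7) the arrows spread outward. Divergence about +7, curl ≈0 — positive divergence with near-zero curl is a source.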